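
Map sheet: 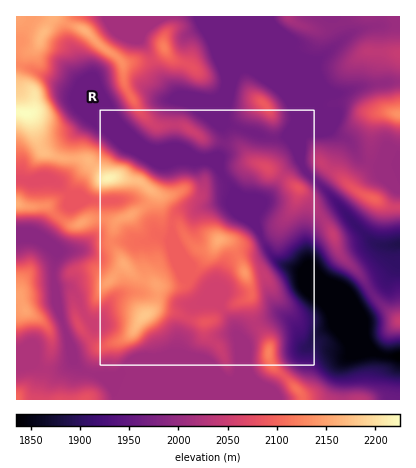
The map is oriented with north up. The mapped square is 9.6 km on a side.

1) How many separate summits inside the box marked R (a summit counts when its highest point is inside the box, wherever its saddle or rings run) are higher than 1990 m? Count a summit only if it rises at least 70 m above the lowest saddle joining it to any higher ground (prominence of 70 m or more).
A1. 2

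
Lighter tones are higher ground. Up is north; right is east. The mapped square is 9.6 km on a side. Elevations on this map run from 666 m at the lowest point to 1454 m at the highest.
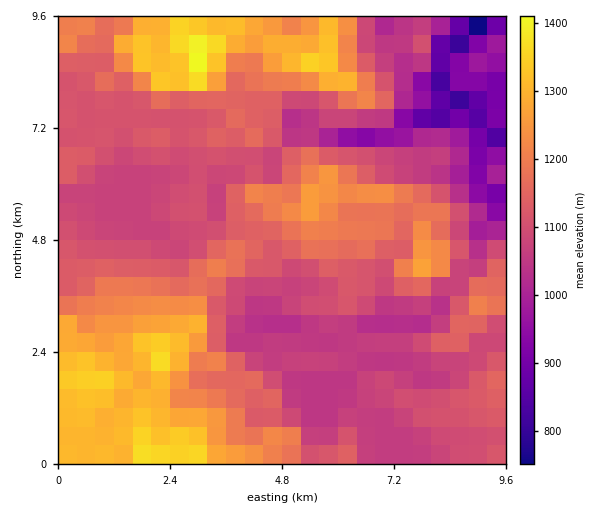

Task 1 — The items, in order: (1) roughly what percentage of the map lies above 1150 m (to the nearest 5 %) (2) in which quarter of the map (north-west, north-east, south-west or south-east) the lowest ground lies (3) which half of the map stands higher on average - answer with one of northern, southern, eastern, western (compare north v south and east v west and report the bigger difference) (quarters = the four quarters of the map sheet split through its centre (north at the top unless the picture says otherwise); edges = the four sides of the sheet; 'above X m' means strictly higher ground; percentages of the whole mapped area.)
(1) Roughly 40 % of the ground is higher than 1150 m.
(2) The lowest ground is in the north-east quarter.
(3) The western half stands higher on average than the eastern half.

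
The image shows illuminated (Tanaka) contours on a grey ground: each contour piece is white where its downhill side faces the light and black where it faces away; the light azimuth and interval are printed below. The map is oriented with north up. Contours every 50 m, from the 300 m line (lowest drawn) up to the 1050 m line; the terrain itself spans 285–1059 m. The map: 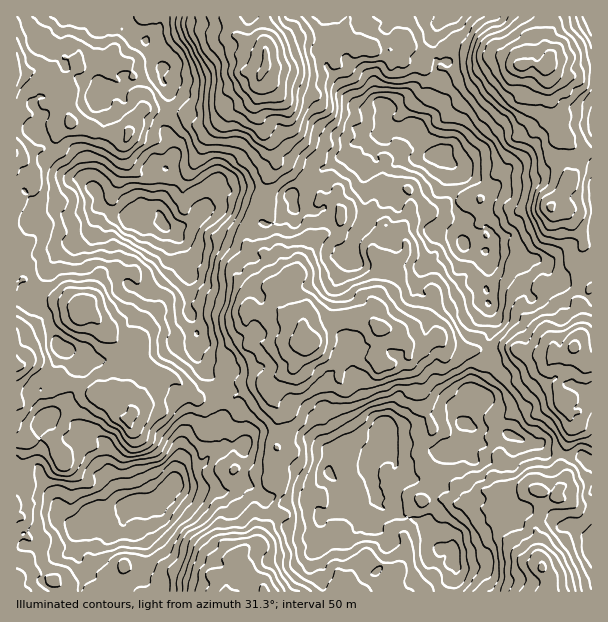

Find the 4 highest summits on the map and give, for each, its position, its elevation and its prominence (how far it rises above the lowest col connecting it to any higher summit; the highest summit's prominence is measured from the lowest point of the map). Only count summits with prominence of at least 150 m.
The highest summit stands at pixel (266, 65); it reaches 1059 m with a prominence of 774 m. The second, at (551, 62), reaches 1018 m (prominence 395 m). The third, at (306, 341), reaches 942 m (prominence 314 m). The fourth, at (573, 347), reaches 919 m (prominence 234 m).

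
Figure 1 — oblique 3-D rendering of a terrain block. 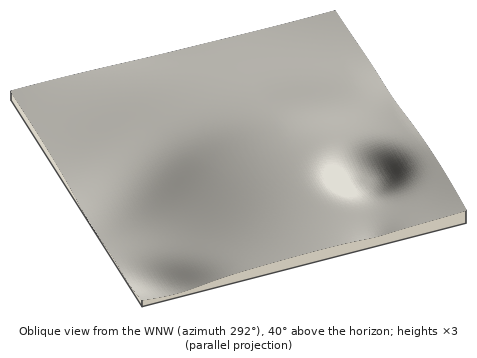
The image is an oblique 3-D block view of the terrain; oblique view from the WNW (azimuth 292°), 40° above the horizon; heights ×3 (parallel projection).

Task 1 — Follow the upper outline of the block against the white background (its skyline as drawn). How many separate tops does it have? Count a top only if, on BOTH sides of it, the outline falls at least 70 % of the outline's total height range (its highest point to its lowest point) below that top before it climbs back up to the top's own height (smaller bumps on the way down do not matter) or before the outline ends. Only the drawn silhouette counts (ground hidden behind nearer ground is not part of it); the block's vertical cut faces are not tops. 0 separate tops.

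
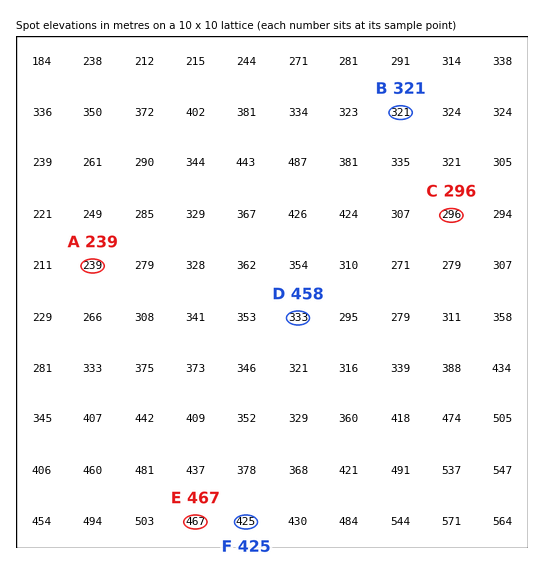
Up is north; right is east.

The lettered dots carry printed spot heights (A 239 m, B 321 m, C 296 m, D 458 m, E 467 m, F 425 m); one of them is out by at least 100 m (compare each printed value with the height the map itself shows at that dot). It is D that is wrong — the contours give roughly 333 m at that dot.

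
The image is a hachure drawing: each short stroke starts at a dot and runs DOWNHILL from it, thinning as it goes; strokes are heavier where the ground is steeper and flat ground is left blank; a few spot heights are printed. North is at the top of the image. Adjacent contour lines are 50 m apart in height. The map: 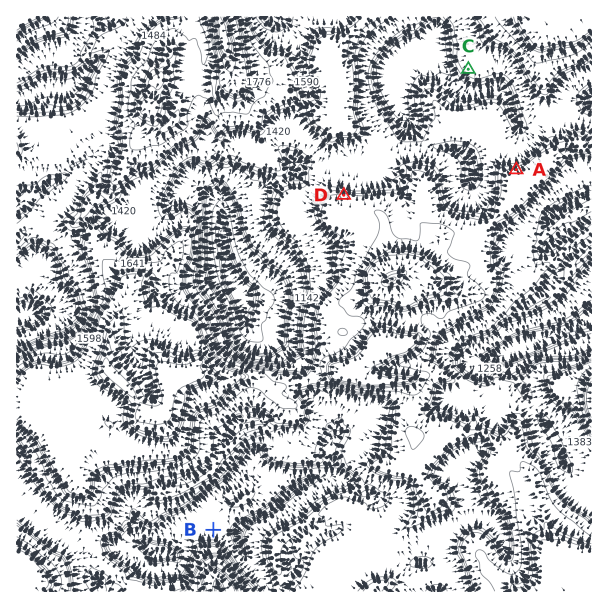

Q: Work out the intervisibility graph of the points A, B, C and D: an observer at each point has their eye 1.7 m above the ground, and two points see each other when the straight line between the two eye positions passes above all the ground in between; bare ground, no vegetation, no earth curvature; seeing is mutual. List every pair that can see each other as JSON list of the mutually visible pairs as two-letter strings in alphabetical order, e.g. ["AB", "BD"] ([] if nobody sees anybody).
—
["AC", "CD"]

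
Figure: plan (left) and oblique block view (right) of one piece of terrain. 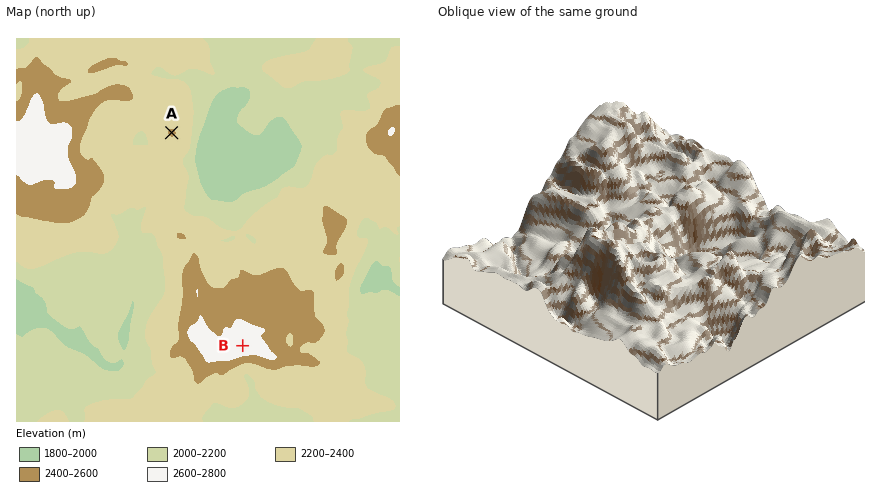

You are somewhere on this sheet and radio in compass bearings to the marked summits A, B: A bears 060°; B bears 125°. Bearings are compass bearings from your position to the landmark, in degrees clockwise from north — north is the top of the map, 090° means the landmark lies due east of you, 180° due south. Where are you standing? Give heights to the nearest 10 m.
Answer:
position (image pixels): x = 44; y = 206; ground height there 2510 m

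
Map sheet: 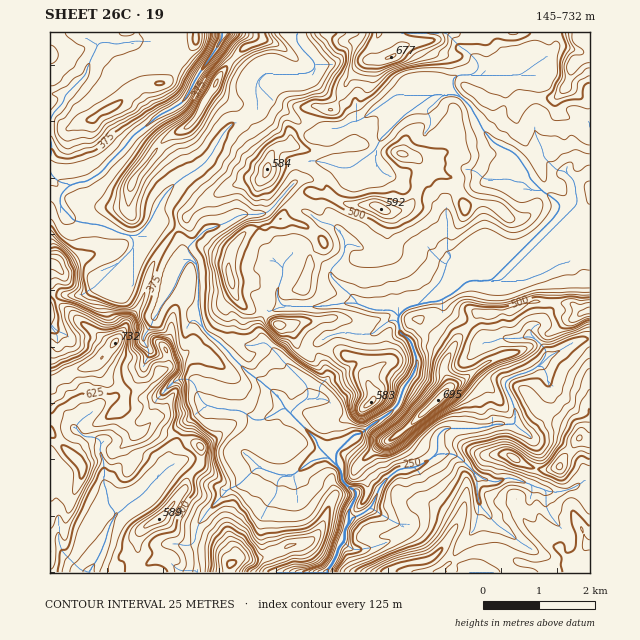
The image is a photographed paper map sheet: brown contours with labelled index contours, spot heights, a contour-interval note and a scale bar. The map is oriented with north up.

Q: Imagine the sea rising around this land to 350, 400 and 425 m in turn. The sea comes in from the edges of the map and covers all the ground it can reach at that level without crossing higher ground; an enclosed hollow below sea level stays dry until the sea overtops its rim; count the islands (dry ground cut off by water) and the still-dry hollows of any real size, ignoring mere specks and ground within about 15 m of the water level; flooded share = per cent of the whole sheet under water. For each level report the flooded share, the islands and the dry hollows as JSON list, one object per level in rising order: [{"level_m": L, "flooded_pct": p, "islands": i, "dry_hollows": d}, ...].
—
[{"level_m": 350, "flooded_pct": 17, "islands": 0, "dry_hollows": 0}, {"level_m": 400, "flooded_pct": 33, "islands": 0, "dry_hollows": 0}, {"level_m": 425, "flooded_pct": 41, "islands": 0, "dry_hollows": 0}]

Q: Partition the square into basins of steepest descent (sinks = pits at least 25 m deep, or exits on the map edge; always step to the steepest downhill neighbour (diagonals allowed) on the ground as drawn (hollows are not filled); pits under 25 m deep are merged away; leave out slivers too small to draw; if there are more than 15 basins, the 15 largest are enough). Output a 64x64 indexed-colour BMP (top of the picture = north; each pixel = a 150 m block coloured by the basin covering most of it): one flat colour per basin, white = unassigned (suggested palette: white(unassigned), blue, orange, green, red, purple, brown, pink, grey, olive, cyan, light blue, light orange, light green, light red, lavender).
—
<image width="64" height="64" href="data:image/bmp;base64,Qk12CAAAAAAAAHYAAAAoAAAAQAAAAEAAAAABAAQAAAAAAAAIAAATCwAAEwsAABAAAAAAAAAA////ALR3HwAOf/8ALKAsACgn1gC9Z5QAS1aMAMJ34wB/f38AIr28AM++FwDox64AeLv/AIrfmACWmP8A1bDFADMzMzMzERERERERERERERERERERERERERERERERERERMzMzMzMREREREREREREREREREREREREREREREREREREzMzMzMxERERERERERERERERERERERERERERERERERETMzMzMzERERERERERERERERERERERERERERERERERERMzMzMzMxEREREREREREREREREREREREREREREREREREzMzMzMzERERERERERERERERERERERERERERERERERETMzMzMzMzERERERERERERERERERERERERERERERERERMzMzMzMzMxEREREREREREREREREREREREREREREREREzMzMzMzMzMRERERERERERERERERERERERERERERERETMzMzMzMzMzERERERERERERERERERERERERERERERERMzMzMzMzMzMRERERERERERERERERERERERERERERERERETMzMzMzMzERERERERERERERERERERERERERERERERERMzMzMzMzMRERERERERERERERERERERERERERERERERMzMzMzMzMzEREREREREREREREREREREREREREREREREzMzMzMzMzMRERERERERERERERERERERERERERERERETMzMzMzMzMREREREREREREREREREREREREREREREREREzMzMTMxERERERERERERERERERERERERERERERERERERMzMRERERERERERERERERERERERERERERERERERERERERMxERERERERERERERERERERERERERERERERERERERERERERERERERERERERERERERERERERERERERERERERERERERERERERERERERERERERERERERERERERERERERERERERERERERERERERERERERERERERERERERERERERERERERERERERERERERERERERERERERERERERERERERFEEREREREREREREREREREREREREREREREREREREREREUREQRERERERERERERERERERERERERERERERERERERERREREERERERERERERERERERERERERERERERERERERERFERERBEREREREREREREREREREREREREREREREREREREUREREIRERERERERERERERERERERERERERERERERERERRERCIiERERERERERERERERERERERERERERERERERERFERCIiIREREREREREREREREREREREREREREREREREREURCIiIiERERERERERERERERERERERERERERERERERERRCIiIiIhERERERERERERERERERERERERERERERERERFCIiIiIiERERERERERERERERERERERERERERERERERESIiIiIiIRERERERERERERERERERERERERERERERERERIiIiIiIiEREREREREREREREREREREREREREREREREREiIiIiIiIRERERERERERERERERERERERERERERERERESIiIiIiIhERERERERERERERERERERERERERERERERERIiIiIiIiIREREREREREREREREREREREREREREREREREiIiIiIiIhERERERERERERERERERERERERERERERERESIiIiIiIiIRERERERERERERERERERERERERERERERERIiIiIiIiIiEREREREREREREREREREREREREREREREREiIiIiIiIiIhERERERERERERERERERERERERERERERESIiIiIiIiIiIRERERERERERERERERERERERERERERERIiIiIiIiIiIiEREREREREREREREREREREREREREREREiIiIiIiIiIiIhERERERERERERERERERERERERERERESIiIiIiIiIiIiIhERERERERERERERERERERERERERERIiIiIiIiIiIiIiIiEREREREREREREREREREREREREREiIiIiIiIiIiIiIiIiERERERERERERERERERERERERESIiIiIiIiIiIiIiIiIRERERERERERERERERERERERERIiIiIiIiIiIiIiIiIhEREREREREREREREREREREREREiIiIiIiIiIiIiIiIiERERERERERERERERERERERERESIiIiIiIiIiIiIiIiERERERERERERERERERERERERERIiIiIiIiIiIiIiIiEREREREREREREREREREREREREREhESIiIiIiIiIiIiIRERERERERERERERERERERERERERERESIiIiIiIiIiIRERERERERERERERERERERERERERERERESIiIiIiIiIREREREREREREREREREREREREREREREREREiIiIiIiEREREREREREREREREREREREREREREREREREREiIiIiIRERERERERERERERERERERERERERERERERERERESIiIhEREREREREREREREREREREREREREREREREREREREiIiIRERERERERERERERERERERERERERERERERERERESIiIhEREREREREREREREREREREREREREREREREREREREiIiIRERERERERERERERERERERERERERERERERERERERIiIiIREREREREREREREREREREREREREREREREREREREiIiIiERERERERERERERERERERERERER"/>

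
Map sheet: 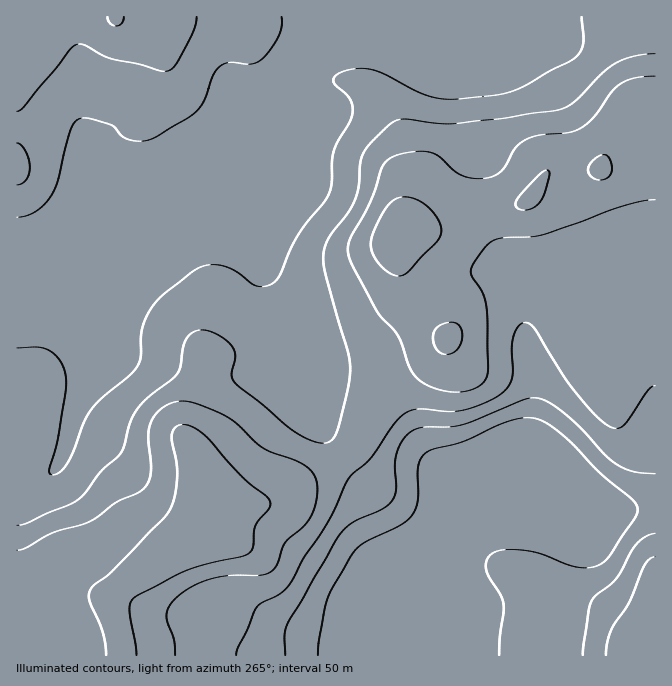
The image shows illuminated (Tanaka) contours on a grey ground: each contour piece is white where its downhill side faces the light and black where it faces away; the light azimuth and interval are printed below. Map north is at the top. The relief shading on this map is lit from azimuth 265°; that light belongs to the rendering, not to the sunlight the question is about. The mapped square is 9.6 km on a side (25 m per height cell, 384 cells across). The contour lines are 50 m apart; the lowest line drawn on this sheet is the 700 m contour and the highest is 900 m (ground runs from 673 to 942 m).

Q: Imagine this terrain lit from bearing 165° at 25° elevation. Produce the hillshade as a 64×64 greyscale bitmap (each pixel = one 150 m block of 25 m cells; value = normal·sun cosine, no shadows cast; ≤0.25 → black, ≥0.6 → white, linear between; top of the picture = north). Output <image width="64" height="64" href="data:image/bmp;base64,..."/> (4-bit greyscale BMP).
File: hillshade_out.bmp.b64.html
<image width="64" height="64" href="data:image/bmp;base64,Qk12CAAAAAAAAHYAAAAoAAAAQAAAAEAAAAABAAQAAAAAAAAIAAATCwAAEwsAABAAAAAAAAAAAAAAABEREQAiIiIAMzMzAERERABVVVUAZmZmAHd3dwCIiIgAmZmZAKqqqgC7u7sAzMzMAN3d3QDu7u4A////AHd3d3d3eIiIiImaqYiIiIiIiHd3d3d3d3d3d3ZVVniJd3d3h3d4h3eIiZqqmIiYiIiId3d3d3d3d3d3dlVVZ4l4iIiId3eHd3d4mqqZmZmHeIh3d4h3d3d3d3d2VVVWeHiIiIiHeIiId2d4mqqqqod3iHd3iId3d3d3d3dlREVnd4iIiHd4mamYdmeJq7u6mHeId3d4iHd3d3eId2VERFZmd4iHd4iru7qYd4q8zMuph4h3d3eIiId3eIh3ZUREVWZnd3d3iavN3Muqq8zMzLqYiHd3d3iIiIiIiHZUMzRVZmZmZmd4q83u7dzN3MzMy6mId3d2d3iIiIh3ZUMiM0VmZmZmZmeJvO7//u3cu8zMuZiHd3dnd3d3dmZUMiIjRFZmZlVVVWeKze7u3LurvMy6mYh3d3ZnZmZVVURDIiIzRFVlVVVERWeavMu6qqvMzMu6qYh3d2ZlVUREVWVDIRIiNFVVVVRERWeJmZmavM3czMy7qYd3ZlVERFVnd2QhERESNEVWVUREVnd4iJq8zd3d3cy6mHd2ZVVmZ3d3dTIREQESNFVVRERWd4iJmru8zMzd3cuod3d3d3d3d3d3VDMyEREjRVVERVZ4iIiZmqu7u8zMy6iHd3d3d3d3d3d3ZlQyESNEVERFV4iIh3eImaq6q7u6mId3d3d3d3d3iZmYdlQzMzREVVVWd3dmZneImqqpmZmYh3d3d3d3d3iaq6qIdlQzNERVZmZmZmVVZmeJmpmYiIiHd3d3d3d3iau7u5mHZUQ0RVZmZmVVZVVVVWeaqpmJmZh3d3d3d3iau8y7mZh2VERFZnd2ZVZlVENEVomrqpmqqph3d3d3iaq7u6qZmIdlVVVmd3ZmZmVEMzNFeau7u7vMuph3d3iaqruqmYmYh2ZVVVZnZmZmVUREREVoq8zMzN3dypiIiau6qqmZiIiHdmVVRVVVVVVVVVVVVVeLzd3e7//+y6qru7qqmZiIiId2ZVQzMzM0REVWZmZlVXm83u7v///+3Mu7uqqZmYiIiHZlQyERIjM0RWZnd2ZVZ5vN3u/////tzLuqmZmZeIiIdmVDIQASM0RWZ3d3dlVWibzN3e///+3LupmJmZl3iIh3ZVQyESNFVmZ3d3d2VVZ4mrzMzd3dzLqpiIiZmWd4iHd2VUMzRWd3d3d3d3dlVneJq7u7u7qqqZiHd4mZZmd3d3dmVURXiIiHd3d3d2Zmd4iaqqqZmZmYiHd3iJlWZnd3d3dmZWeIiId3d3d3d3d3iImqqpiIiIiId2d4iFZmd3d3d3dmZnd3d3d3d4h3eIiHiJmZmIiIiId2ZmeIZmd3d3d3d2ZVVmZmZ3d4iIeIiId3eJmZmYiId2ZmZ3d3d3d3d3d2ZlVVVVZnd3iIh3iIiHZneJmZiId3d2ZmZ3d3d3d3d2ZlVFVVVWZ3eIh3eImIZlVniZmId3d3d2Znd3d3d3d3dlVVVWZVZmd3h3d4iZh1VVaImYh3d3d3d3d3d3d3d3d2ZVVWZmZmZnd3d3iZmHZVVniIiHd3d3d3d3d3d3d3d3dmZWZ3d2ZmZ3d4iZmZh2ZWeIiId3d3d3d3d3d3d3d3d3ZmZnd3d2Znd4iJmqmZh3Z4iIiHd3d3d3d3d3d3d3d3d2ZmZnd3ZmZ3iJmaqqqZiIiJmZiHd3d3d3d3d3d3d3d3d2Znd3dmZmd4iZmaqqqpmZmaqpiHd3d3d3d3d3d3d3d3d3d3d3ZVVWZ3iJmqqqqqqqq7upiHd3d3d3d3d3d3d3d3d3d3dlRDNEV4iZmZmqq7u7u7upiHd4h3d3d3d3d3d3d3d3d3VDIiI1eIiIiZqrzMzMzMu6mImYd3d3d3d3d3d3d3d3dlQhESRWd3d4iaq8zLu8zMy7q6mHd3d3d3d3d3d3d3d3ZTIRE0VmZ3d4iJqrurvN3dzMuph3d3d3d3d3d3d3d3d2VDIiNFVmZmZVZ4mqqrzNzMy6mHd3d3d3d3d3d3d3d3dlQzM0VWZVVERFaJmZq7u7u6qYh3eId3d3d3d3d3d3d3ZVRERVVVVEQzRXiIiZmZmZmZiHeIiId3d3d3d3d3d3dmVURVVVVVVVRFZ4d3iIiIeIiIiIiIiId3d3d3d3d3d2VERERVZmd2ZURWZmZ3iHd3iIiIiIiIiHd3d3d3d3d2VDMzREVWZ3dlQzNERWeIh3eIiIiIiIiIh3d3d3d3d3dUMyM0RERVVVVDIiI0VoiIiIiIiIh4iImIh3d3d3d3d2VDMzMzMzMzMzIREiNFeJiImYiIiIeImZmId3d3d3d3dlVEMyIiIiIiIiIiIjRoiJmZmYiIiIiZqZh3d3d3d4h3ZlRDMyIiIhEiIzMzNFeIqqqZmZiIiZqqmId3d3d4iId2VURERDMzMiM0QzMzRWaqqqmZmZmZqqqYh4iHd3iIiHZlVVVVVVVEREREMyIjRKq7qpmaqqqqqpmIiIh3d3d3dlVWZnd2ZmZVREQyIREimauqmau7uqqqmZiIiId3d2ZmVmd3d3d3d2ZVVEMiERGJmqqqq8u6qaqqmZiIh3dmZmZmd3d3d3d3d2ZVVDMiIoiZqqq7u6qZmqqpmYiId2ZmZ3d3d3d3d3d3dmZlVUREeImaqqu6qZmaqqmZmIh3d3d3d3d3d3d3d3d3d3ZmZlV3iJmZmZmZiZmZmZiIiHd3d3d3d3d3d3d3d3d3d3d3ZneImYiJmYiImZmZiIiId3d3d3d3d3d3d3d3d3d3d3d3"/>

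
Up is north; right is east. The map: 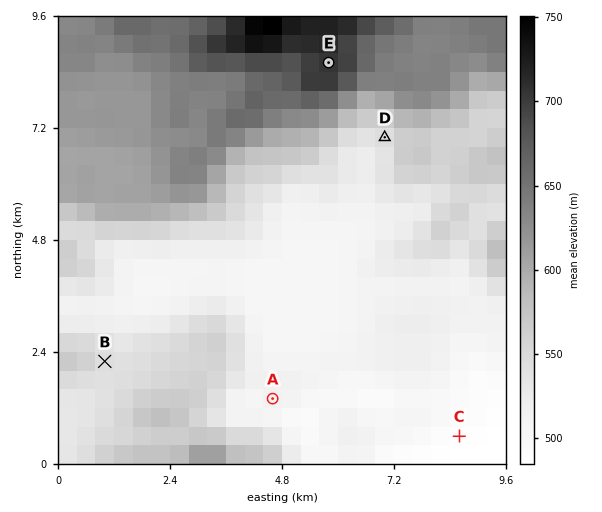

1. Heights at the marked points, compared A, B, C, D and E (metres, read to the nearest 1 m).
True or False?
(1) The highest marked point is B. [False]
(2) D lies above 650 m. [False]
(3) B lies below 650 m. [True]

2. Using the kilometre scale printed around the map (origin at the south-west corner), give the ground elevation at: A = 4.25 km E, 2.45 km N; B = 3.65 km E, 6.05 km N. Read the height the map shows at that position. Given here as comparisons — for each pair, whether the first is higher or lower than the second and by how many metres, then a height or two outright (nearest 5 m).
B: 60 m higher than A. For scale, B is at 570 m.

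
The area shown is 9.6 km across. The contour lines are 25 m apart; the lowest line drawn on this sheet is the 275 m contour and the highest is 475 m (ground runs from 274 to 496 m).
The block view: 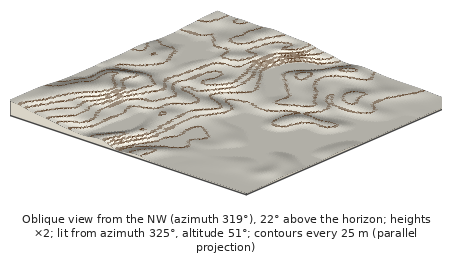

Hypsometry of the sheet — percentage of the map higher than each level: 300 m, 64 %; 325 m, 49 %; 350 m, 37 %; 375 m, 32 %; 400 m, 27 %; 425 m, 18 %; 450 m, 7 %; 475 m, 3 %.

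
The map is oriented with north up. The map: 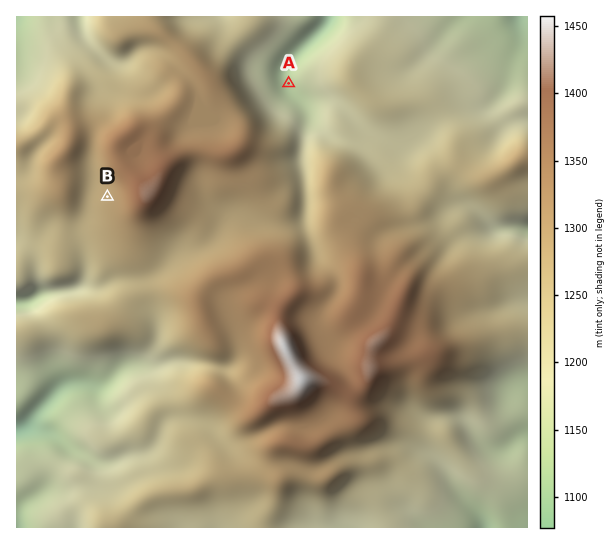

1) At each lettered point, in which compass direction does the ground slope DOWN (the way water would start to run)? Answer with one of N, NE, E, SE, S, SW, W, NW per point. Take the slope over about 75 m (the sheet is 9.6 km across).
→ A W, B W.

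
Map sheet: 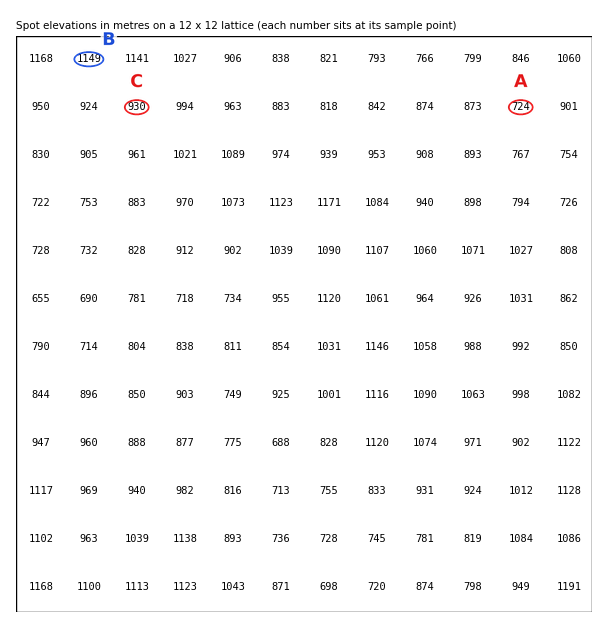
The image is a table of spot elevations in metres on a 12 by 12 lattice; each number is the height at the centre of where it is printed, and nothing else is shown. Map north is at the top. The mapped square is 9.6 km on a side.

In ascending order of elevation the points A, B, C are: A C B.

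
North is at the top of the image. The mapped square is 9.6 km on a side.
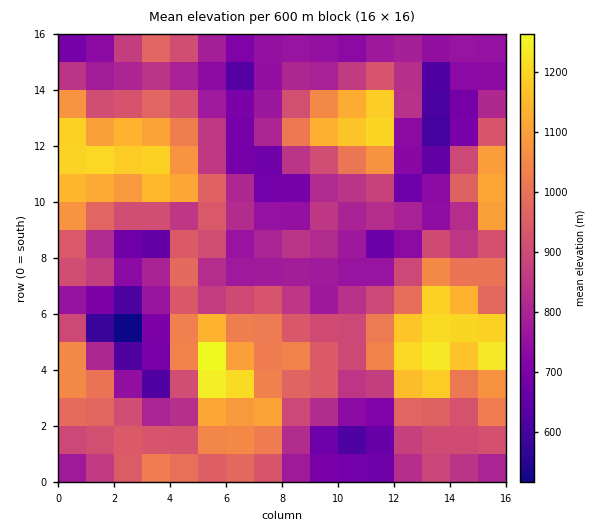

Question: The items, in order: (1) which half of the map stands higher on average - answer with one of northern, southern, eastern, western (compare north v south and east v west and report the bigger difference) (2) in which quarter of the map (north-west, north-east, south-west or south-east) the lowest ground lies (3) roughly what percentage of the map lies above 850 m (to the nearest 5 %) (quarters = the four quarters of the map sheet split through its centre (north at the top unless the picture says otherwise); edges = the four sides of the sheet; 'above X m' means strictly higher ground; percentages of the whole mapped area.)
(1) Taken as a whole, the southern half is higher than the northern.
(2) Look to the south-west quarter for the lowest ground.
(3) Ground above 850 m makes up about 60 % of the sheet.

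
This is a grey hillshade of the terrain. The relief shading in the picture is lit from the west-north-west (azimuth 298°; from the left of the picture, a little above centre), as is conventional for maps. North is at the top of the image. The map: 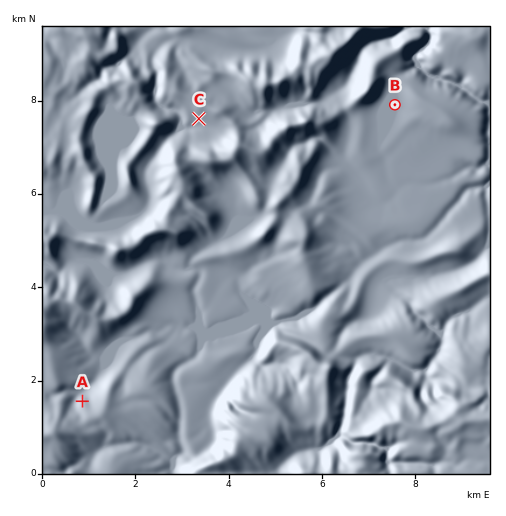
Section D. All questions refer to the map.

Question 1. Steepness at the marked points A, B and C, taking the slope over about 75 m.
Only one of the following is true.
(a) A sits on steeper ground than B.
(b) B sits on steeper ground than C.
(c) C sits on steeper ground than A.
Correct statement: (a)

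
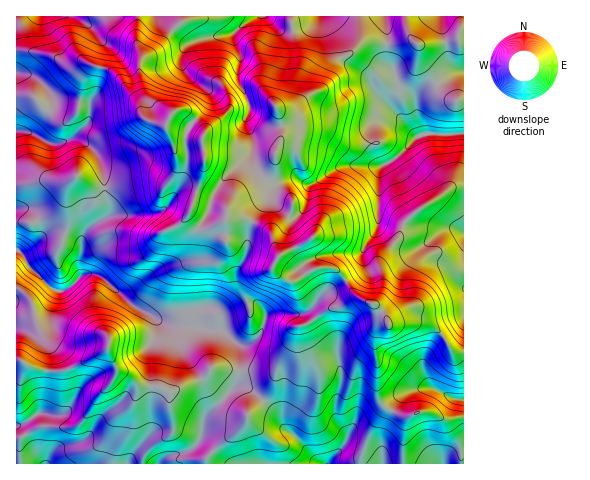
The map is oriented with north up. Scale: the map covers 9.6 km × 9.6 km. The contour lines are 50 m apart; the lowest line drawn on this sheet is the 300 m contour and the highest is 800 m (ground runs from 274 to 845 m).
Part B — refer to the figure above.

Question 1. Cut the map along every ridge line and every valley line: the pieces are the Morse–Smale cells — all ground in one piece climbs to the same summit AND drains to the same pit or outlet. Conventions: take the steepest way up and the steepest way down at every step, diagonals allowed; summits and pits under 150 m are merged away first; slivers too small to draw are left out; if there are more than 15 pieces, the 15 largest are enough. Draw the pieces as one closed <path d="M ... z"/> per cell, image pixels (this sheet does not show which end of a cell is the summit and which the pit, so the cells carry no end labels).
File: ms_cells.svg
<path d="M463 16l-325 0-2 26 5 12-1 26 14 39 5 4 7 1 5-9 4-5 6-1 6 3 17 19 0 37-16 48 2 6 9 8 11-2 17-10 14 0 15 4 10 6 6 7 6 17-5 18 8 7 7 4 7 0 21-13 12-1 8 2 22 28 17 7 4 4 7 8 3 8 39 0 13 9 12 18 10 1z"/><path d="M181 109l-6 1-4 5-4 9 0 6 5 11 5 18-1 12-9 12-27-3-29 8-14 0-20-12-10 6-26-2-13 4-11 0-1 66 8 7 5 9 25 24 12 0 17-15 14 0 11 7 24 23 30 18 62 9 15 14 2 25 33-1 14-19 9-25 10-2 21-15 15-4 11-7 6 0-9-8-8-14-10-8-11-1-9 2-18 12-7 0-10-6-5-5 5-18-6-17-6-7-10-6-15-4-14 0-17 10-11 2-9-8-2-6 16-48 0-37-17-19z"/><path d="M361 298l-7 0-11 7-15 4-21 15-10 2-9 25-14 19-33 1-7 17-28 28-3 7-3 16-4 7-10 6-19 5-6 6 302 1 1-111-11-2-12-18-13-9-39 0-3-8-11-12z"/><path d="M137 16l-121 1 1 167 11 0 13-4 26 2 10-6 17 10 17 2 29-8 27 3 5-5 5-11-5-26-5-11 0-5-8-2-5-4-4-14-9-18 0-33-5-12z"/><path d="M108 347l-13 10-31 14-25-1-19-10-4 1 1 103 143 0 7-7 19-5 10-6 4-7 3-16 3-7 28-28 5-10 0-7-28-3-9 11-30 13-13-6-18 0-12-11-11-5z"/><path d="M18 250l-2 1 1 109 22 10 25 1 31-14 13-10 10 24 11 4 12 11 18 0 10 6 33-13 9-11 29 2-1-24-15-14-62-9-30-18-24-23-14-8-13 2-15 14-12 0-25-24-5-9z"/>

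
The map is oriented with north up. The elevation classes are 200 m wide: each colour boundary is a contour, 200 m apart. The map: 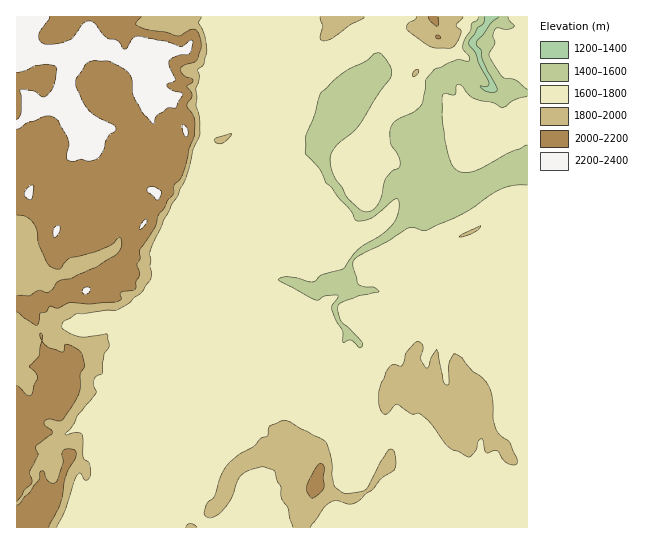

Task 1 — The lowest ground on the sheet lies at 1310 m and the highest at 2370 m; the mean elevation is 1770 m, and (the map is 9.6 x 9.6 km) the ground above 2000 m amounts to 17.3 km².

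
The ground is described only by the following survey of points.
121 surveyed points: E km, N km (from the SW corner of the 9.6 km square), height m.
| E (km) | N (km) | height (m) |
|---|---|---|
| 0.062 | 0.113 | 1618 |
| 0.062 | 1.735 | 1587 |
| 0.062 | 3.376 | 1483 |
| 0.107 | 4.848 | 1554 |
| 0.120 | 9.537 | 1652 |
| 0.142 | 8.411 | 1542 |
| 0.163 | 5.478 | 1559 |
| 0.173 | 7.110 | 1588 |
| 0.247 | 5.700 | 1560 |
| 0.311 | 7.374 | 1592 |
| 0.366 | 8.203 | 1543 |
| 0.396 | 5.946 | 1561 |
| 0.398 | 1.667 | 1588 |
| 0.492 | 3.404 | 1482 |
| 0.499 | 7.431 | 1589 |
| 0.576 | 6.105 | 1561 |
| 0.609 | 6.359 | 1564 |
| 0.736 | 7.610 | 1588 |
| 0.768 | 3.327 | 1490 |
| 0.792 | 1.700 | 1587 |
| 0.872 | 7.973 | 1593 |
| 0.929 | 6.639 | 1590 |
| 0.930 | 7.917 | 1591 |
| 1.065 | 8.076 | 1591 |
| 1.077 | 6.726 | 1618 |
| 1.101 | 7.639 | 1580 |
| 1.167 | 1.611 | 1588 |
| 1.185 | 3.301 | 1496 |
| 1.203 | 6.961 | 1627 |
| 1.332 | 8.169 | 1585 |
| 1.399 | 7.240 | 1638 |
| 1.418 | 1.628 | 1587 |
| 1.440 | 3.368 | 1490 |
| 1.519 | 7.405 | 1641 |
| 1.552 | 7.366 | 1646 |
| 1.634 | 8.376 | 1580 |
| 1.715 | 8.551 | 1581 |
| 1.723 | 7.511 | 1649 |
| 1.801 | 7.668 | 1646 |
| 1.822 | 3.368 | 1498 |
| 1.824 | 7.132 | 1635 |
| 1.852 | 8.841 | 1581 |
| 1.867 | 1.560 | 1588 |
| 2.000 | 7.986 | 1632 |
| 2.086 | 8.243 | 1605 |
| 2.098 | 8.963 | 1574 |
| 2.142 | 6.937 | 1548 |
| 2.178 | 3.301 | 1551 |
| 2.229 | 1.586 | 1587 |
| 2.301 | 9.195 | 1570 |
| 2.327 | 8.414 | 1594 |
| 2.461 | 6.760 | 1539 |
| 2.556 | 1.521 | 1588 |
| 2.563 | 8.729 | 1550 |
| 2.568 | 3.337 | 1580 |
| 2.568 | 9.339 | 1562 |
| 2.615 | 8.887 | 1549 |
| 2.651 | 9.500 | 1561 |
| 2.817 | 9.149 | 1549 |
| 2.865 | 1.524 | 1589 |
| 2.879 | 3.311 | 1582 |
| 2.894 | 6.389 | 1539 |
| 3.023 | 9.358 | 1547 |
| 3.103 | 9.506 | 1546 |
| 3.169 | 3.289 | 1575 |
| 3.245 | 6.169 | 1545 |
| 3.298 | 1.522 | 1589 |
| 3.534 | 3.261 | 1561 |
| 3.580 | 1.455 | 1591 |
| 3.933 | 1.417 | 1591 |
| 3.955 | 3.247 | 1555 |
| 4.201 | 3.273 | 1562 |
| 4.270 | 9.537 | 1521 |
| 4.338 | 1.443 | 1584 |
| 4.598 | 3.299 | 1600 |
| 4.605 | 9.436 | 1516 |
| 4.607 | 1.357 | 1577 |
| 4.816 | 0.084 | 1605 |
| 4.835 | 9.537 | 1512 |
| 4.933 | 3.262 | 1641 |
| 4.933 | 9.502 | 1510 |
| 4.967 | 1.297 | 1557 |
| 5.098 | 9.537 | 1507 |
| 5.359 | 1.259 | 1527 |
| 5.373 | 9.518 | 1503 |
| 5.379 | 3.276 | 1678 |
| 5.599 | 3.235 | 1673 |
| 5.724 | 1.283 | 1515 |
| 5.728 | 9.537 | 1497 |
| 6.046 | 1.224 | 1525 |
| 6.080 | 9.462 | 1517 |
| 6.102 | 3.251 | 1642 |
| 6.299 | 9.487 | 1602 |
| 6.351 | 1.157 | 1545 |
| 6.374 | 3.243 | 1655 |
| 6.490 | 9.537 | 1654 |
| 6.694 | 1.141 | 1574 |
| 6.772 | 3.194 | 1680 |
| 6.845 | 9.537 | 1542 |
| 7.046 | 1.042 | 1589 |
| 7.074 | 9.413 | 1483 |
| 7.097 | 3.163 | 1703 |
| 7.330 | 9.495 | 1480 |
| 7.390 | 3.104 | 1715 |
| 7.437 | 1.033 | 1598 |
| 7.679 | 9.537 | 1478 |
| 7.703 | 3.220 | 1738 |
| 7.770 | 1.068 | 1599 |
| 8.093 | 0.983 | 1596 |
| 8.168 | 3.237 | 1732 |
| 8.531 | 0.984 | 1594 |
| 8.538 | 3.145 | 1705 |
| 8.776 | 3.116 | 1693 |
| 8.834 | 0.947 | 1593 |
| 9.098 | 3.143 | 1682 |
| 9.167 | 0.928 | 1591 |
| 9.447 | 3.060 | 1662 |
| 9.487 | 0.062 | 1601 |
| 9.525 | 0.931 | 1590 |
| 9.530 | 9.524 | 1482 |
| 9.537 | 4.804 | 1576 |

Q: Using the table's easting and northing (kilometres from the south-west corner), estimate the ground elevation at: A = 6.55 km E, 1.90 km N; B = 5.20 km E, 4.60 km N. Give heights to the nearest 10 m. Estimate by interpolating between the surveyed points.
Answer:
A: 1630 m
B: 1630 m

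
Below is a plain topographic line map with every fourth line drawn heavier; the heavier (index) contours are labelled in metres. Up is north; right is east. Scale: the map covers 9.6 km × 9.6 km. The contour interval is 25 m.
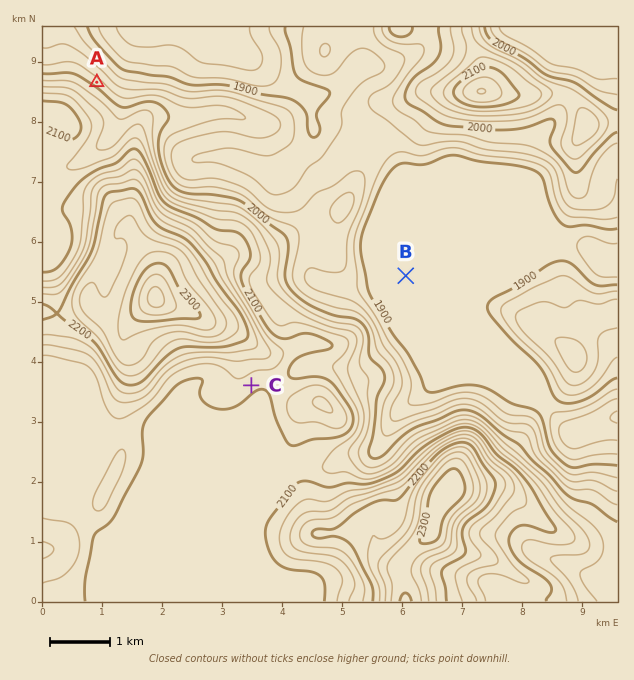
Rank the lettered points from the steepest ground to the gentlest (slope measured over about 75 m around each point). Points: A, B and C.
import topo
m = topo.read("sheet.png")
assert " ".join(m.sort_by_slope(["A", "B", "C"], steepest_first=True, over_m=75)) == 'A C B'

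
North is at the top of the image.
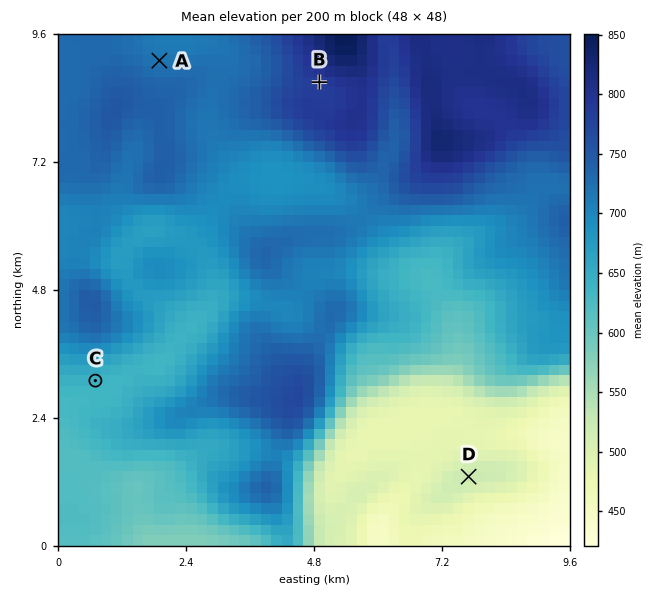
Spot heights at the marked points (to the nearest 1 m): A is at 719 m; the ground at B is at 787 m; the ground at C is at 640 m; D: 523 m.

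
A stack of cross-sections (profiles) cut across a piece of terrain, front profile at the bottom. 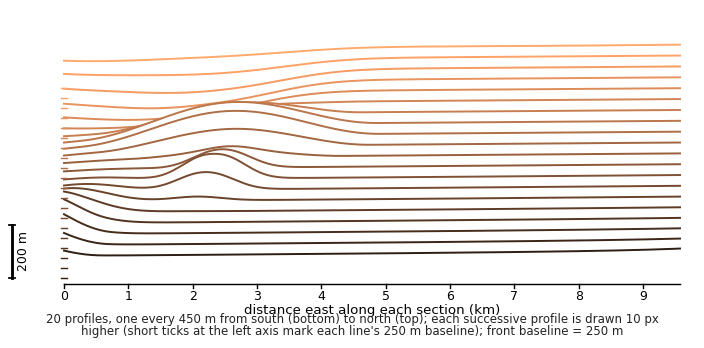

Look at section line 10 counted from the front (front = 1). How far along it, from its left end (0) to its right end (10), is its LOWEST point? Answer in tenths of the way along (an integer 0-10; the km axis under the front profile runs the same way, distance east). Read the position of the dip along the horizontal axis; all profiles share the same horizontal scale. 0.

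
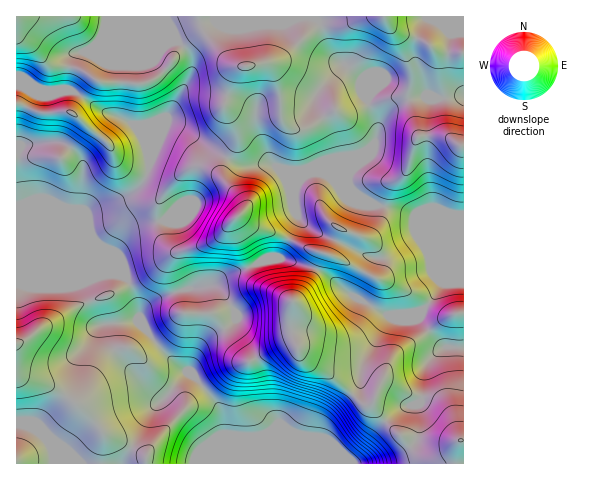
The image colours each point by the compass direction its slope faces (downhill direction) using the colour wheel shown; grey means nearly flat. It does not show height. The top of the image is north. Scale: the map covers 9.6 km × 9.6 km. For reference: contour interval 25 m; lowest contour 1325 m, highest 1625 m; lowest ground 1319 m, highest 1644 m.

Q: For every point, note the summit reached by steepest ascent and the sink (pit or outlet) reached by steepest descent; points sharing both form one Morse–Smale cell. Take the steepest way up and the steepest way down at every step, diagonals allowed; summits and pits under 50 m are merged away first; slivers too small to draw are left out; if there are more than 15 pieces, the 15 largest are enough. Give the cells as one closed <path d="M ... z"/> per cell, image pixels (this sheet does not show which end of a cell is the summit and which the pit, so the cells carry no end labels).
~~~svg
<path d="M166 16l-150 1 1 261 79 0 9-3 17 1-26-27-5-14-4-22 37-15 19-16 6-14 1-11 14-34 26-45 2-8-1-13-17-21z"/><path d="M119 275l-14 0-9 3-80 1 1 185 201-1 0-15 6-14-1-16-5-13-18-22-7-8-6-2-18 20-9 7-20-19-24-28-4-13-2-15 23-5 9 5-12-41-5-7z"/><path d="M283 259l-24 3-32 13-16 10 5 2 9 8 10 18 0 7-8 8-18 9-7 7-12 26 26 32 5 11 3 21-6 14 0 16 128 0 5-2 10-10 15-21 16-16 12-8 15-4 3-4-30-14-10-3-8 18-4 4-6 0-35-30-28-19-10-26 1-28 16-16 8-15z"/><path d="M171 123l-4 0-5 9-13 29 0 7-6 14-19 16-37 15 4 22 5 14 34 35 10 31 10-12 14-7 22-7 28-5 13-9 36-14 20-2 32 10 2-2 5-12-2-3-16-5-28-14-18-5-20-11 6-11-21-30 1-11 3-6-23-13-18-16z"/><path d="M228 158l-4 7-1 11 21 30-2 5-4 5 20 12 18 5 28 14 16 5 2 3-6 14 2 1 9 5 29 23 27 16 15 1 23-4 8-7 13-21 22 0 0-16-50-51-15-6-25-5-16-9-9-12-24-10-28 2-26-12-25 2z"/><path d="M384 16l-16 0-19 7-29 1-12 8-24 25-14 6-31 4-7 10-8 28 13 26 0 10-10 17 19 8 25-2 26 12 28-2 24 10-11-29-4-17-19-35 0-6 5-9 24-24 18 16 6 14-1 7 11 29 6-12 11-12 14-7-1-8 4-9 0-13-14-33z"/><path d="M316 269l-8 16-16 16-1 28 10 26 28 19 35 30 6 0 4-4 8-18 4 0 35 16 5-31 5-10 13-10-12-11-12-16 2-8-37 3-29-17-29-23z"/><path d="M367 16l-200 0 0 5 7 15 17 21 1 13-4 13-19 30-7 18 5-8 13 4 24 19 23 12 10-17-2-14-11-21 10-33 8-7 28-3 14-6 24-25 12-8 29-1z"/><path d="M409 100l-14 6-11 12-16 40-16 13-4 11 10 14 16 9 25 5 15 6 49 51 1-121-19-10-26 0z"/><path d="M214 286l-33 4-31 13-10 12 3 11-6-6-27 5 2 15 4 13 24 28 20 19 10-8 15-18 4-1 3 2-2-5 12-26 7-7 18-9 8-8 0-7-3-7-7-11z"/><path d="M463 16l-78 1 13 19 14 33-3 30 14-3 21 3 20-3z"/><path d="M430 399l-7 0-4 4-21 7-22 21-15 21-10 10-5 1 117 1 1-23-6-3-8-22-13-14z"/><path d="M344 64l-24 24-5 9 0 6 17 29 7 27 9 19 4-7 16-13 7-15 3-16-11-26 1-7-6-14z"/><path d="M463 347l-19 0-13 10-7 13-2 26 1 3 7 0 7 3 13 14 7 19 4 6 3-1z"/><path d="M463 283l-21 0-22 32 0 5 3 5 22 22 19 0z"/>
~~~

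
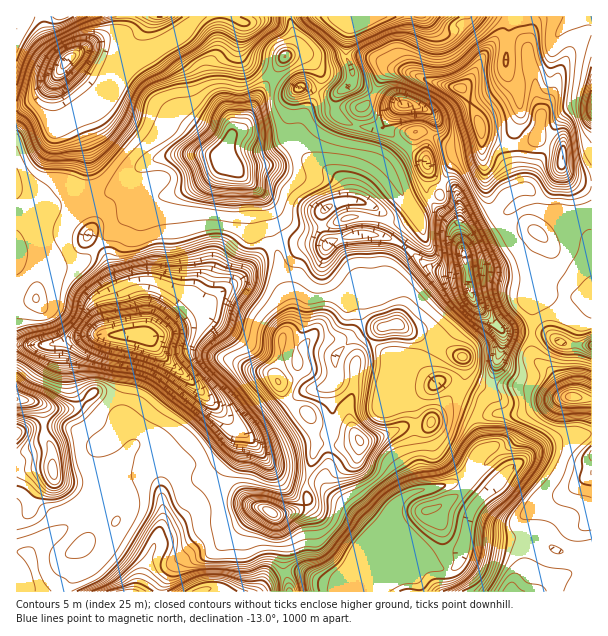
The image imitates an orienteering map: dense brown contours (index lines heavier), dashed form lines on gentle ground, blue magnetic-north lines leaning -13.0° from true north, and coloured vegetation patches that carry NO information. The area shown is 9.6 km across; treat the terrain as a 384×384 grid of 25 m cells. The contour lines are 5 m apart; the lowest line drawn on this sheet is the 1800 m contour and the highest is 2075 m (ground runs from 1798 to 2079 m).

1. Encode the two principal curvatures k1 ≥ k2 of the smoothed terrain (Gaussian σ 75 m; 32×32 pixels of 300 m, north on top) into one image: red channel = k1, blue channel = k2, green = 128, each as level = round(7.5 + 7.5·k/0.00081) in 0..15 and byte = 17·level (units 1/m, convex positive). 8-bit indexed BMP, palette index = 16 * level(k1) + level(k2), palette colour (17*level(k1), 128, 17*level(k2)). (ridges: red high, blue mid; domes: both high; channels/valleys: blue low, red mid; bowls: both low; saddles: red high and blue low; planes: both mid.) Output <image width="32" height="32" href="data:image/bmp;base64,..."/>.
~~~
<image width="32" height="32" href="data:image/bmp;base64,Qk02CAAAAAAAADYEAAAoAAAAIAAAACAAAAABAAgAAAAAAAAEAAATCwAAEwsAAAABAAAAAAAAAIAAABGAAAAigAAAM4AAAESAAABVgAAAZoAAAHeAAACIgAAAmYAAAKqAAAC7gAAAzIAAAN2AAADugAAA/4AAAACAEQARgBEAIoARADOAEQBEgBEAVYARAGaAEQB3gBEAiIARAJmAEQCqgBEAu4ARAMyAEQDdgBEA7oARAP+AEQAAgCIAEYAiACKAIgAzgCIARIAiAFWAIgBmgCIAd4AiAIiAIgCZgCIAqoAiALuAIgDMgCIA3YAiAO6AIgD/gCIAAIAzABGAMwAigDMAM4AzAESAMwBVgDMAZoAzAHeAMwCIgDMAmYAzAKqAMwC7gDMAzIAzAN2AMwDugDMA/4AzAACARAARgEQAIoBEADOARABEgEQAVYBEAGaARAB3gEQAiIBEAJmARACqgEQAu4BEAMyARADdgEQA7oBEAP+ARAAAgFUAEYBVACKAVQAzgFUARIBVAFWAVQBmgFUAd4BVAIiAVQCZgFUAqoBVALuAVQDMgFUA3YBVAO6AVQD/gFUAAIBmABGAZgAigGYAM4BmAESAZgBVgGYAZoBmAHeAZgCIgGYAmYBmAKqAZgC7gGYAzIBmAN2AZgDugGYA/4BmAACAdwARgHcAIoB3ADOAdwBEgHcAVYB3AGaAdwB3gHcAiIB3AJmAdwCqgHcAu4B3AMyAdwDdgHcA7oB3AP+AdwAAgIgAEYCIACKAiAAzgIgARICIAFWAiABmgIgAd4CIAIiAiACZgIgAqoCIALuAiADMgIgA3YCIAO6AiAD/gIgAAICZABGAmQAigJkAM4CZAESAmQBVgJkAZoCZAHeAmQCIgJkAmYCZAKqAmQC7gJkAzICZAN2AmQDugJkA/4CZAACAqgARgKoAIoCqADOAqgBEgKoAVYCqAGaAqgB3gKoAiICqAJmAqgCqgKoAu4CqAMyAqgDdgKoA7oCqAP+AqgAAgLsAEYC7ACKAuwAzgLsARIC7AFWAuwBmgLsAd4C7AIiAuwCZgLsAqoC7ALuAuwDMgLsA3YC7AO6AuwD/gLsAAIDMABGAzAAigMwAM4DMAESAzABVgMwAZoDMAHeAzACIgMwAmYDMAKqAzAC7gMwAzIDMAN2AzADugMwA/4DMAACA3QARgN0AIoDdADOA3QBEgN0AVYDdAGaA3QB3gN0AiIDdAJmA3QCqgN0Au4DdAMyA3QDdgN0A7oDdAP+A3QAAgO4AEYDuACKA7gAzgO4ARIDuAFWA7gBmgO4Ad4DuAIiA7gCZgO4AqoDuALuA7gDMgO4A3YDuAO6A7gD/gO4AAID/ABGA/wAigP8AM4D/AESA/wBVgP8AZoD/AHeA/wCIgP8AmYD/AKqA/wC7gP8AzID/AN2A/wDugP8A/4D/AIeGmOfotpSXyJRgcJNztPVSdXd3hoV1lISml6iHh4eHh4eHh5i4lZWo1+fXyJWls5OShXeHd4eGc4SXp4eHh4h2h4eYh6indHaXmJiXlZWnyNhwdod3dpaFc6enh4aGhoeGhoeHmKiEdZeIh5ST54OF2LVxh4aHqIaCuLiHh4eYl4aFh4eHmKaFl4eFxfr69biW1pNxlbmohoKk6KiHh4d2preVh4eHloWIh4XUxYKjt4WV15JwgZOmhXGC95eXh5ao2YSHh4eHh4eHp7amkpW2lren1tako5GnhXCk14eXh6fHdHeHh4eHh7fmhICThsiFqMd0l6fapXKmhFDEl5eFx6Z1d4eHh4eo+HFiYLaWp4ao2cWWl6fHc2KElbSWdILFhYaGd3eHt/ijkYCUp7iohsaEhKenuZe118e3pJJi+PjVtpeGmNj3k3Bwk8e3tpeWt4R2hoaWp4WGhpT4+viVhKXH+vf56YSAgJPXqNmWhXWnlnaHlmSmlpSohaPY2bemdbWlhpaUkJDG+cbIt4aohaenhXeHhqfHgKWXpZSlcGCSs3NygWCS2OXppmTHh5eGlqZ0hYaXuMqxstiVc7HUxMGQMHFzZFHEg3PGlcmnqJeXpMjIlpfX5pBQ9YSWx5fJ+7WTlYRjtsaGcrinlZaGlnaGlqeH1+ZwsOe3l4eHl5jHk4O3x8a3h3ZzhMaWhoaGh3d2h7fGgmC46YiIh4eHh5fnpXNyc4SFhoZipKeYlpaYiIi4tqOikKbWh4eHh3eHh6fG1sell4Z2hpekp5eVhLm4uaWQ9nBwpNeHh4d3h4eHdZaXqLeoqJaWqJeXhoVykYKBgujWgHL3l4eYh4eHh4eXhYiIh4eHl5eGh4eYlcbHtaaX6KNws+iHl4eHd4eHh4eHh4eHh4WDg4OjlZZ0coSDhbe21pDWpoeHhYWGhoeIl5eHh4eGpce4yOh0hrinhoant5TGkMemdXWltqaXxcenpaeXh3V1uKnJp7eVh4aHl5i4YqSkx7eGhab6k9dydIV1x6eXpdbZqKaUhIWHl6e4uJSCpoTnppaXlPly2WF1hXWFx5d1c3TXuMiCh5enlYOExuizkvinhZel56SClIeHdnO2t4eGhNnJ14KXp3Slt6OCkGCl+JeFlreVs3GzxbeHdKTaqJeUxXTklHLFg5TWokCAxPa2hoWWp5fWlHBQ1reGkaW2p5eXdaW2c6S4gZTm9ff26Mh1hZeWp9fGhFBg5peGc4S3t4Z0lsi3uLeg2ae2l3V155V1t4Wnt+bEc2Cwl4eGg3KmqJO2yLfotpG26MmWdHWm1oW4dYeXp9b4tJFydaaUc5OlYmGT9oNxdHKBpISmt4Wnl5eGd4c="/>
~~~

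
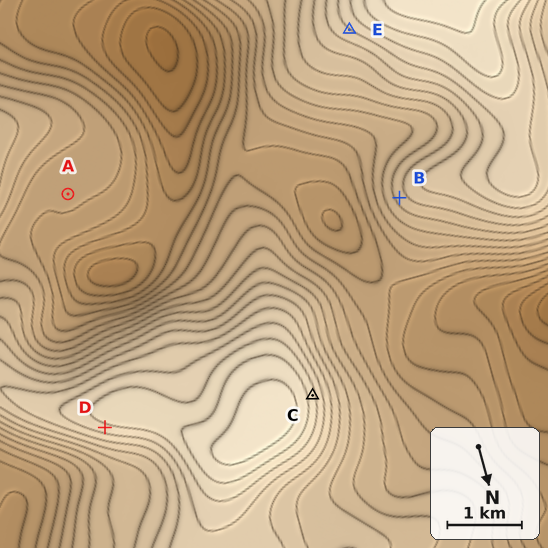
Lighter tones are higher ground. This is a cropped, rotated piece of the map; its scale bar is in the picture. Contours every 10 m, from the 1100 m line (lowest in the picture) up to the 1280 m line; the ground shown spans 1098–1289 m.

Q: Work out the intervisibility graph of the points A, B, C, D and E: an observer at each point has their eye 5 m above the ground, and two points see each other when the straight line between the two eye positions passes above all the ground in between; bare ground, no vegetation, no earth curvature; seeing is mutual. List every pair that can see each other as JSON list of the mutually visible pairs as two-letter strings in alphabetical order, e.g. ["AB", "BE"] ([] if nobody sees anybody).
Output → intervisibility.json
["AB", "AE", "BC", "BE", "CE"]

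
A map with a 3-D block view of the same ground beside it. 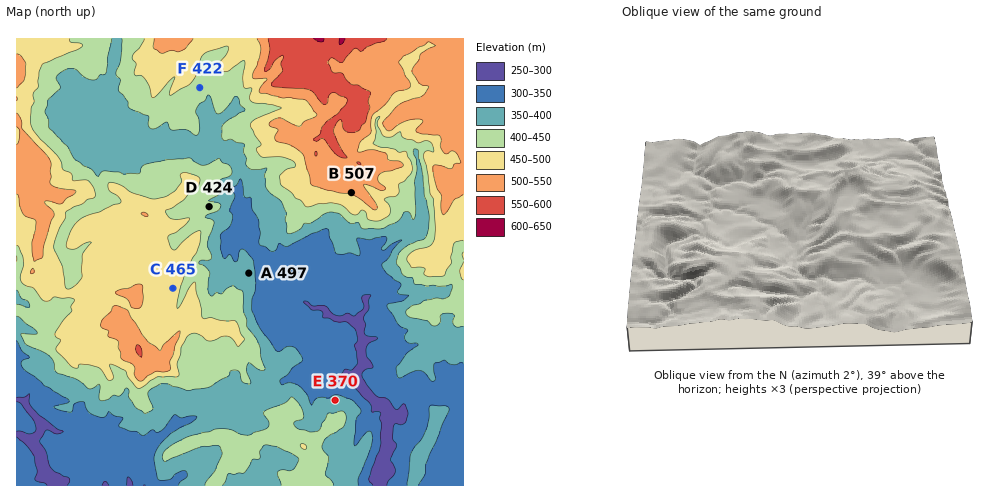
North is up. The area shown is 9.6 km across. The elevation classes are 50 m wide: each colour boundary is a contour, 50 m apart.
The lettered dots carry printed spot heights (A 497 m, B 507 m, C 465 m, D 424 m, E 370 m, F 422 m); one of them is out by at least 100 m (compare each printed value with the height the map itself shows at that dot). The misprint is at A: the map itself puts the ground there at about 372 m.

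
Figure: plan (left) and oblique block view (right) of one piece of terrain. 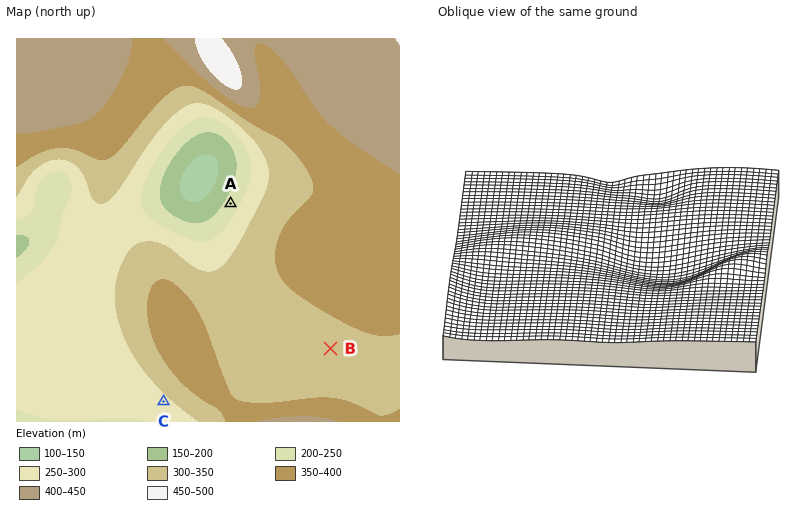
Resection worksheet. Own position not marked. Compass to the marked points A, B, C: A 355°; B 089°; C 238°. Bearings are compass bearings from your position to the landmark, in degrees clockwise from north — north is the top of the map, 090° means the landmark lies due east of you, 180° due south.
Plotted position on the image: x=244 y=351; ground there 320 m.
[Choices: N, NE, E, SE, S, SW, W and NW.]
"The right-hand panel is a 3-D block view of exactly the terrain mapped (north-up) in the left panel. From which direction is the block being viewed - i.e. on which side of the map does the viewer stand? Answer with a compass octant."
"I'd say E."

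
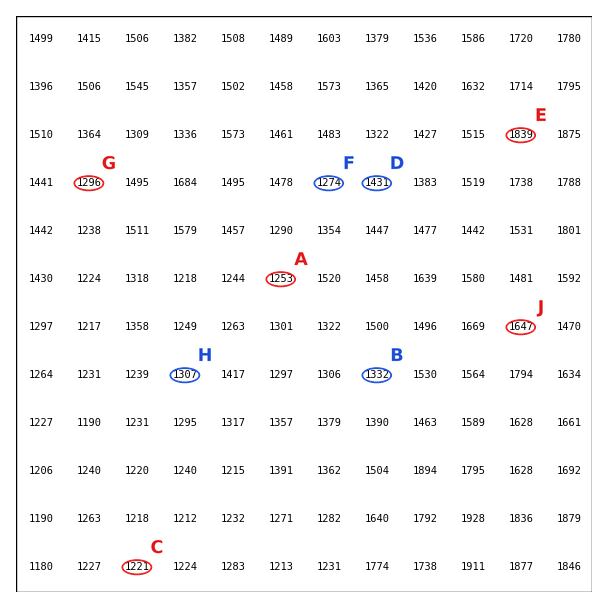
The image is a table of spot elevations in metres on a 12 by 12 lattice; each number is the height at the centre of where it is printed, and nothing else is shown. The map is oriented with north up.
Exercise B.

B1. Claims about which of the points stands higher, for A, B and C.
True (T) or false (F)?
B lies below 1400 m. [T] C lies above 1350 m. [F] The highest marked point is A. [F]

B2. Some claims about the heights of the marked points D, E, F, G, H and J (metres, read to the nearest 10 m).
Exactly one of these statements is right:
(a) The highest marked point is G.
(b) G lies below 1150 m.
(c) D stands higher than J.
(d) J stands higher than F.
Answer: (d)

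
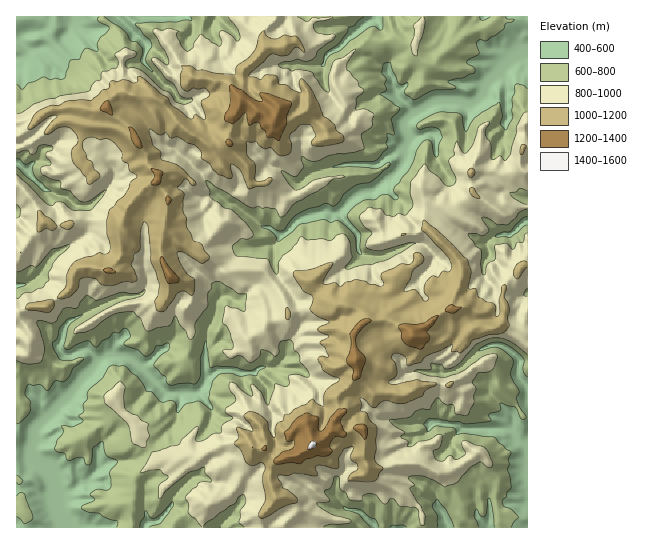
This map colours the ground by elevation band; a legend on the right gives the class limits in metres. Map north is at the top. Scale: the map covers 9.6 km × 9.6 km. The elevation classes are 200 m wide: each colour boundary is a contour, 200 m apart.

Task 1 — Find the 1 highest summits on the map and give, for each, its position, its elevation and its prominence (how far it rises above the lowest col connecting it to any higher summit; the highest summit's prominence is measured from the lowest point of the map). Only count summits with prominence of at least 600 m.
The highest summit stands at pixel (313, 445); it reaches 1427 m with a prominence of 925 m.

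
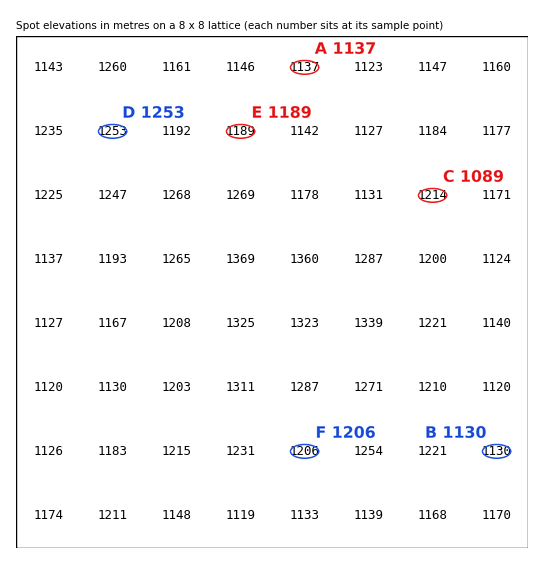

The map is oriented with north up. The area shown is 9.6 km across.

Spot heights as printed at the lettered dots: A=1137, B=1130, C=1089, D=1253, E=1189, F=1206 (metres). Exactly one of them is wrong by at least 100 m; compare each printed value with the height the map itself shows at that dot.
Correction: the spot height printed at C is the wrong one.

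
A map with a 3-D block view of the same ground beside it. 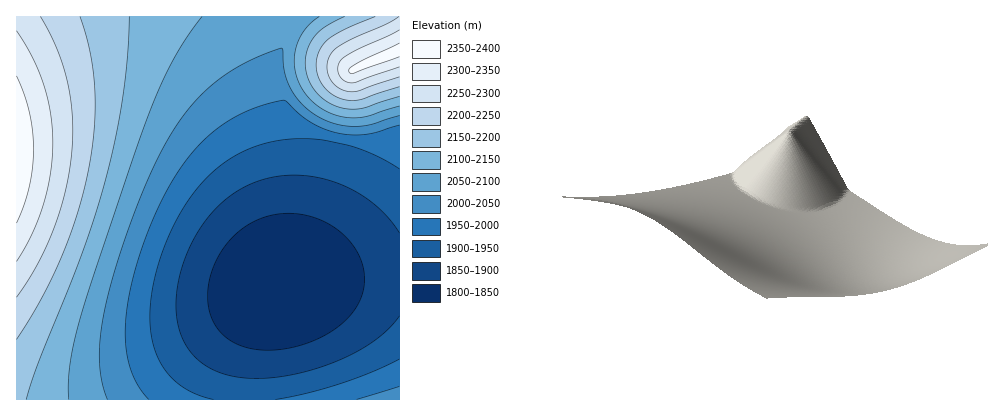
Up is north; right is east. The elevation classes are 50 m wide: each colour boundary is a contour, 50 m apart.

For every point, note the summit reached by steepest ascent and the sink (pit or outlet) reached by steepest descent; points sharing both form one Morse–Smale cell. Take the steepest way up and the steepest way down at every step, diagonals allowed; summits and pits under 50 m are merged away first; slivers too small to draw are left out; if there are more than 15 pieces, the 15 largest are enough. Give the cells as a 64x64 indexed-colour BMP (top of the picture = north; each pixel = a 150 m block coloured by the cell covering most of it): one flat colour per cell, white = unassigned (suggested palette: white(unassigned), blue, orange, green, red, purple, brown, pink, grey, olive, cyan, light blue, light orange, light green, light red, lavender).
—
<image width="64" height="64" href="data:image/bmp;base64,Qk12CAAAAAAAAHYAAAAoAAAAQAAAAEAAAAABAAQAAAAAAAAIAAATCwAAEwsAABAAAAAAAAAA////ALR3HwAOf/8ALKAsACgn1gC9Z5QAS1aMAMJ34wB/f38AIr28AM++FwDox64AeLv/AIrfmACWmP8A1bDFABEREREREREREREREREREREREREzMzMzMzMzMzMzMzMzERERERERERERERERERERERERETMzMzMzMzMzMzMzMzMRERERERERERERERERERERERERMzMzMzMzMzMzMzMzMxEREREREREREREREREREREREREzMzMzMzMzMzMzMzMzERERERERERERERERERERERERETMzMzMzMzMzMzMzMzMRERERERERERERERERERERERERMzMzMzMzMzMzMzMzMxERERERERERERERERERERERERETMzMzMzMzMzMzMzMzERERERERERERERERERERERERERMzMzMzMzMzMzMzMzMREREREREREREREREREREREREREzMzMzMzMzMzMzMzMxERERERERERERERERERERERERETMzMzMzMzMzMzMzMzERERERERERERERERERERERERERMzMzMzMzMzMzMzMzMRERERERERERERERERERERERERETMzMzMzMzMzMzMzMxERERERERERERERERERERERERERMzMzMzMzMzMzMzMzEREREREREREREREREREREREREREzMzMzMzMzMzMzMzMRERERERERERERERERERERERERERMzMzMzMzMzMzMzMxEREREREREREREREREREREREREREzMzMzMzMzMzMzMzERERERERERERERERERERERERERERMzMzMzMzMzMzMzMRERERERERERERERERERERERERERETMzMzMzMzMzMzMxERERERERERERERERERERERERERERMzMzMzMzMzMzMzERERERERERERERERERERERERERERESIjMzMzMzMzMzMREREREREREREREREREREREREREREREiIiIiIiIiIiIhERERERERERERERERERERERERERERESIiIiIiIiIiIiERERERERERERERERERERERERERERERIiIiIiIiIiIiIREREREREREREREREREREREREREREREiIiIiIiIiIiIhERERERERERERERERERERERERERERESIiIiIiIiIiIiERERERERERERERERERERERERERERERIiIiIiIiIiIiIREREREREREREREREREREREREREREREiIiIiIiIiIiIhERERERERERERERERERERERERERERERIiIiIiIiIiIiEREREREREREREREREREREREREREREREiIiIiIiIiIiIRERERERERERERERERERERERERERERESIiIiIiIiIiIhERERERERERERERERERERERERERERERIiIiIiIiIiIiEREREREREREREREREREREREREREREREiIiIiIiIiIiIRERERERERERERERERERERERERERERESIiIiIiIiIiIhERERERERERERERERERERERERERERERIiIiIiIiIiIiEREREREREREREREREREREREREREREREiIiIiIiIiIiIRERERERERERERERERERERERERERERESIiIiIiIiIiIhERERERERERERERERERERERERERERERIiIiIiIiIiIiEREREREREREREREREREREREREREREREiIiIiIiIiIiIREREREREREREREREREREREREREREREiIiIiIiIiIiIhERERERERERERERERERERERERERERESIiIiIiIiIiIiERERERERERERERERERERERERERERERIiIiIiIiIiIiIREREREREREREREREREREREREREREREiIiIiIiIiIiIhERERERERERERERERERERERERERERESIiIiIiIiIiIiERERERERERERERERERERERERERERERIiIiIiIiIiIiIREREREREREREREREREREREREREREREiIiIiIiIiIiIhERERERERERERERERERERERERERERESIiIiIiIiIiIiERERERERERERERERERERERERERERERIiIiIiIiIiIiIREREREREREREREREREREREREREREREiIiIiIiIiIiIhEREREREREREREREREREREREREREREiIiIiIiIiIiIiERERERERERERERERERERERERERERESIiIiIiIiIiIiIRERERERERERERERERERERERERERERIiIiIiIiIiIiIhEREREREREREREREREREREREREREREiIiIiIiIiIiIiERERERERERERERERERERERERERERESIiIiIiIiIiIiIRERERERERERERERERERERERERERERIiIiIiIiIiIiIhEREREREREREREREREREREREREREREiIiIiIiIiIiIiERERERERERERERERERERERERERERESIiIiIiIiIiIiIRERERERERERERERERERERERERERERIiIiIiIiIiIiIhEREREREREREREREREREREREREREREiIiIiIiIiIiIiERERERERERERERERERERERERERERESIiIiIiIiIiIiIREREREREREREREREREREREREREREREiIiIiIiIiIiIhERERERERERERERERERERERERERERESIiIiIiIiIiIiEREREREREREREREREREREREREREREREiIiIiIiIiIiIRERERERERERERERERERERERERERERESIiIiIiIiIiIhEREREREREREREREREREREREREREREREiIiIiIiIiIi"/>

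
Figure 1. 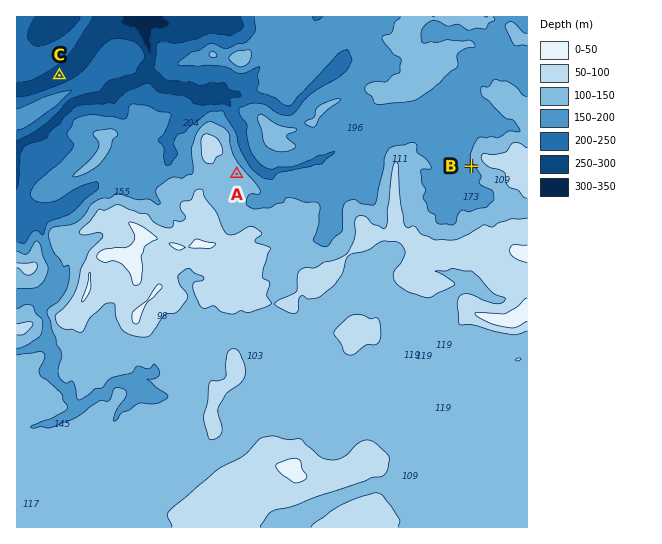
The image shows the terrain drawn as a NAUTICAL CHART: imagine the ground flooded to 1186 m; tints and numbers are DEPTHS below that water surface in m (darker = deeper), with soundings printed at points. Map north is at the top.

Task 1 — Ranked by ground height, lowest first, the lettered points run C B A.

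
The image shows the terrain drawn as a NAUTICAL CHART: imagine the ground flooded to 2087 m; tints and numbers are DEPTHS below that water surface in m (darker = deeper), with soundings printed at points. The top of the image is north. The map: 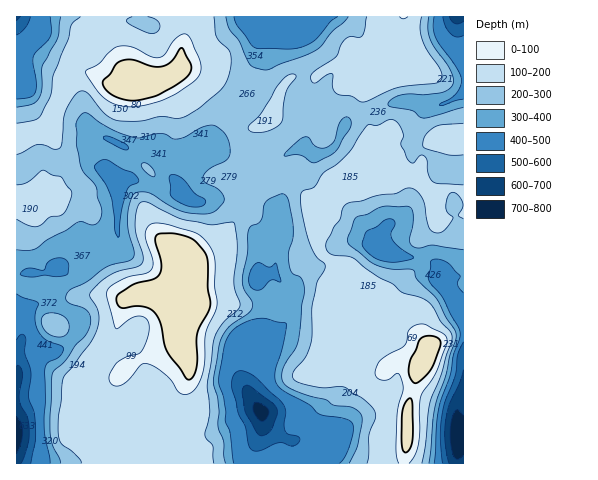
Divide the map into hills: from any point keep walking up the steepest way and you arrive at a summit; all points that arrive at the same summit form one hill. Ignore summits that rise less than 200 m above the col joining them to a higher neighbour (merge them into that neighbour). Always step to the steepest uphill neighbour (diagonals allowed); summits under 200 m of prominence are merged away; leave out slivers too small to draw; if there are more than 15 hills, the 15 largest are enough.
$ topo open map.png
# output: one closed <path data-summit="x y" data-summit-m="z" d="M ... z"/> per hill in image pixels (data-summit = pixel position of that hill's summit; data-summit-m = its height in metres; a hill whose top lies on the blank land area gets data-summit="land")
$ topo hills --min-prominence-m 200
<path data-summit="land" d="M463 16l-197 0-6 22-1 17-21 41-18 17-4 10-5 14 0 7 2 7 7 3 11 12 3 7 0 6-25 20 11 0 28 8 5 3 7 11 6 3 6-2 5-5 1-4 4 10 0 6-5 12-1 22-2 8-4 2 22 18 2 7-3 15-3 8-14 11-7 4-19 3-6 5-3 18 2 15 7 16 14 20 1 10 20 18-6 18 1 5 179-1 2-29 5-1 0-121-22-29 9-6 13-1z"/><path data-summit="land" d="M111 140l-3 0-3 4-1 13 3 15 11 11 0 53 2 13-19 9-4-10-17-3-17 18-9 3-8 7-21 0-9 3 0 187 261 1 6-23-20-18-1-10-14-20-7-16-2-15 3-18 6-5 19-3 7-4 14-11 3-8 3-15-2-7-22-18 5-6 2-26 5-12-4-15-6 8-6 2-6-3-7-11-5-3-28-8-11 0 25-20 0-6-6-11-13-11-14 0-7 5-8 8-10 18-24-30-6-2-15 0z"/><path data-summit="land" d="M265 16l-249 1 0 39 10 24 0 4-2 3-8 3 1 185 8-2 21 0 8-7 9-3 17-18 17 3 4 10 19-9-2-13 1-46-3-9-9-9-2-6-1-16 2-9 5-1 20 10 15 0 6 2 24 30 10-18 8-8 7-5 9 1 3-1-2-14 5-14 4-10 18-17 21-41 1-17 6-17z"/>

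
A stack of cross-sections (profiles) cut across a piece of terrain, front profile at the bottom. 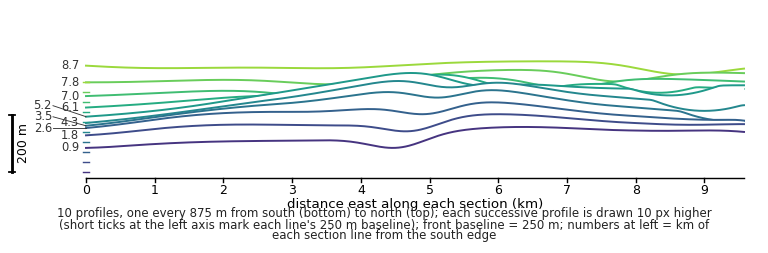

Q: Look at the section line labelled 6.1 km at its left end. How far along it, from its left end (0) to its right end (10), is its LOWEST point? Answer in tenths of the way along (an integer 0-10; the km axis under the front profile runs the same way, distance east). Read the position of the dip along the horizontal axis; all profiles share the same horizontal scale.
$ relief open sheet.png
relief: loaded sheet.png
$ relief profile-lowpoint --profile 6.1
0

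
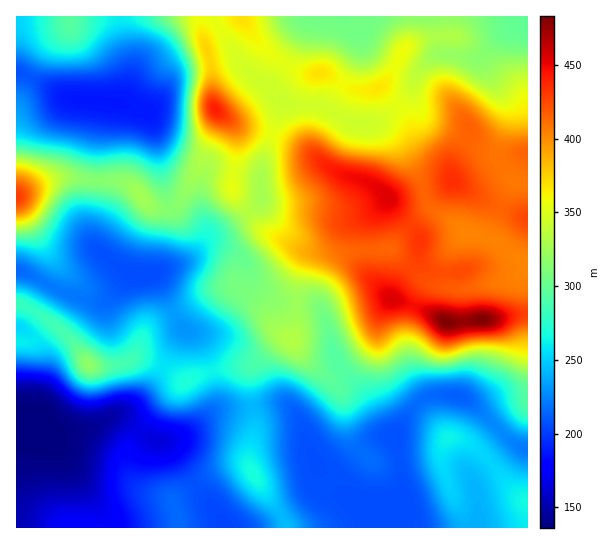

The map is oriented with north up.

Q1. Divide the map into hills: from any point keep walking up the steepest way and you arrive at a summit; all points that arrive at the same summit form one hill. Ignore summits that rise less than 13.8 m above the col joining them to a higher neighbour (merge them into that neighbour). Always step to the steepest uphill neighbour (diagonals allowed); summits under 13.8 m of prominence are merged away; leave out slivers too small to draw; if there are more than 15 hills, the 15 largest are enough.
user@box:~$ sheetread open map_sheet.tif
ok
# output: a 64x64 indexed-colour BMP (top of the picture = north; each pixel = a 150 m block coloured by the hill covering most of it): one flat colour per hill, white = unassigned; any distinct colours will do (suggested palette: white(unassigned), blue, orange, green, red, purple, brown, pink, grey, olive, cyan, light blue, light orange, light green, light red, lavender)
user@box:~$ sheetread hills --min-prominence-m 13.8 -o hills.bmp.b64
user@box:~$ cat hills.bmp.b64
<image width="64" height="64" href="data:image/bmp;base64,Qk12CAAAAAAAAHYAAAAoAAAAQAAAAEAAAAABAAQAAAAAAAAIAAATCwAAEwsAABAAAAAAAAAA////ALR3HwAOf/8ALKAsACgn1gC9Z5QAS1aMAMJ34wB/f38AIr28AM++FwDox64AeLv/AIrfmACWmP8A1bDFABERERERERERERERERFmZmZmZmZmZmZmd3d3d3d3d3d3ERERERERERERERERFmZmZmZmZmZmZmZ3d3d3d3d3d3cREREREREREREREREWZmZmZmZmZmZmZnd3d3d3d3d3dxEREREREREREREREWZmZmZmZmZmZhEREXd3d3d3d3d3EREREREREREREREWZmZmZmZmZmYRERERd3d3d3d3d3cREREREREREREREWZmZmZmZmZmZhERERF3d3d3d3d3dxERERERERERERERZmZmZmZmZmZhEREREXd3d3d3d3d3ERERERERERERERZmZmZmZmZmZhERERERd3d3d3d3d3cRERERERERERERZmZmZmZmZmZhERERERF3d3d3d3d3dxERERERERERERFmZmZmZmZmZmEREREREXd3d3d3d3d3ERERERERERERFmZmZmZmZmZmYRERERERd3d3d3d3dxERERERERERERERFmZmZmZmZmYRERERERd3d3d3d3dxEREURERBERERERERZmZmZmZmZhEREREREXd3d3d3dxERRERERERBEREREREWZmZmZmZhERERERERF3d3d3dxERFERERERERBEREREREWZmZmZmEREREREREXd3d3dxEREURERERERERBERERERERERERERERERERERF3d3dxERERREREREREREQRERERERERERERERERERERERF3cRERERFEREREREREREEREREREREREREREREREREREREREREREUREREREREREQRERERERERERERERERERERERERERERERREREREREREREERERERERERERERERERERERERERERERFERERERERERERBEREREREREREREREREREREREREREREUREREREREREREERERERERERERERERERERERERERERERRERERERERERERBERERERERERERERERERERERERERERFEREREREREREREEREREREREREREREREREREREREREREURERERERERERERBERERERERERERERERERERERERERERRERERERERERERBERERERERERERERERERERERERERERFEREREREREREREEREREREREREREREREREREREREREREUREREREREREREERERERERERERERERERERERERERERERREREREREREREQRERERERERIiIhERERERERERERERERFERERVVVVEREQRERERERESIiIiEREREREREREREREREUREVVVVVVRERBEREREREiIiIiIRERERERERIhERERERRFVVVVVVVURBERERERESIiIiIiERERERESIiERERERFVVVVVVVVRERExERERERIiIiIiIRERERESIiIREREREVVVVVVVVRERETMxERERIiIiIiIiERERESIiIhERERERVVVVVVURERERMzMxERIiIiIiIiIiERESIiIiERERERFVVVVVVRERERETMzIiIiIiIiIiIiIiIiIiIiIhEREREVVVVVVRERERERMzMyIiIiIiIiIiIiIiIiIiIiIRkRERVVVVVVEREREREzMzESIiIiIiIiIiIiIiIiIiIpmZERFVVVVVURERERETMzERESIiIiIiIiIiIiIiIiKZmZkREVVVVVVRERERERMzMREREiIiIiIiIiIiIiIiKZmZmRERVVVVVVEREREREzMxERERIiIiIiIiIiIiIiKZmZmZkRFVVVVVURERERETMzERERESIiIiIiIiIiIiKZmZmZmREVVVVVVVERERERMzMRERERIiIiIiIiIiIiIpmZmZmZkRVVVVVVURERERMzMxERERIiIiIiIiIiIiIimZmZmZmRFVVVVVVREREREzMzMRETMyIiIiIiIiIiIimZmZmZmREVVVVVVVERERETMzMzMzMzIiIiIiIiIiIiKZmZmZmZERVVVVVVURERERMzMzMzMzMiIiIiIiIiIiKZmZmZmZERFVVVVVVREREREzMzMzMzMyIiIiIiIiIiKZmZmZmREREVVVVVVVERERETMzMzMzMzMiIiIiIiIiIpmZmZkRERERVVVVVVURERETMzMzMzMzMyIiIiIiIiIpmZmZERERERFVVVVVVRERERMzMzMzMzMzIiIiIiIiKZmZmREREREREVVVVVVVUREREzMzMzMzMzMyIiIiiIiImZmRERERERERVVVVVVVRERMzMzMzMzMzMzIiIiiIiIiJmRERERERERFVVVVVVaqjMzMzMzMzMzMzOIiIiIiIiIiZEREREREREVVVWqqqqqozMzMzMzMzMzOIiIiIiIiIiIkRERERERERVVqqqqqqqjMzMzMzMzMzM4iIiIiIiIiIiBERERERERFVqqqqqqqqMzMzMzMzMzMzOIiIiIiIiIiIEREREREREaqqqqqqqqozMzMzMzMzMzM4iIiIiIiIiIiBERERERERqqqqqqqqqjMzMzMzMzMzMzOIiIiIiIiIiIgRERERERGqqqqqqqqqMzMzMzMzMzMzMziIiIiIiIiIiIEREREREaqqqqqqqqozMzMzMzMzMzMzOIiIiIiIiIiIgRERERERqqqqqqqqozMzMzMzMzMzMzMziIiIiIiIiIiBERERERGqqqqqqqqjMzMzMzMzMzMzMzOIiIiIiIiIiIEREREREaqqqqqqqqMzMzMzMzMzMzMzMziIiIiIiIiIERERERER"/>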